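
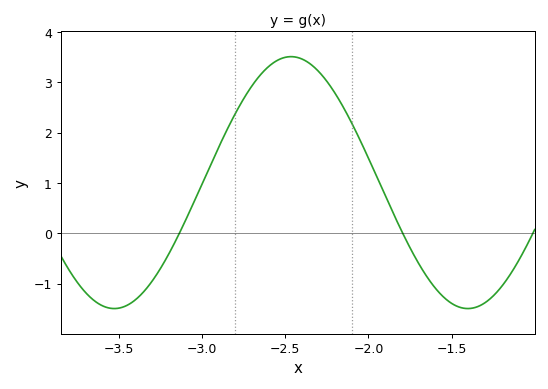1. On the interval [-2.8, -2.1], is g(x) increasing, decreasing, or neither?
neither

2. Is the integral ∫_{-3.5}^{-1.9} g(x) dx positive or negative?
positive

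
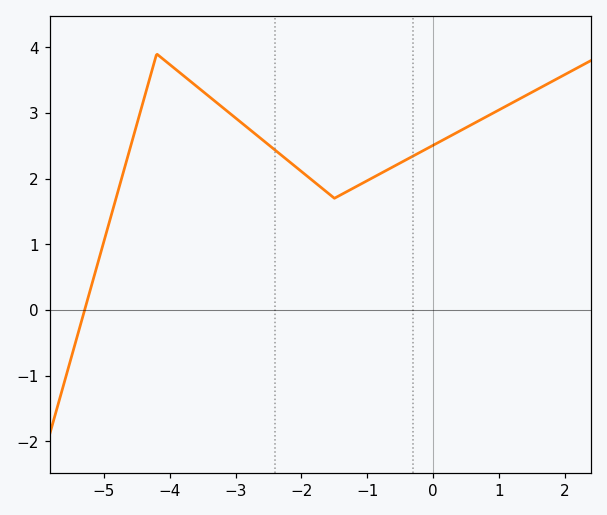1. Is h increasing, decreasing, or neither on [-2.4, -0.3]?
neither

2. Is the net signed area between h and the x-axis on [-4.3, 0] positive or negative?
positive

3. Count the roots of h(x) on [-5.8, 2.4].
1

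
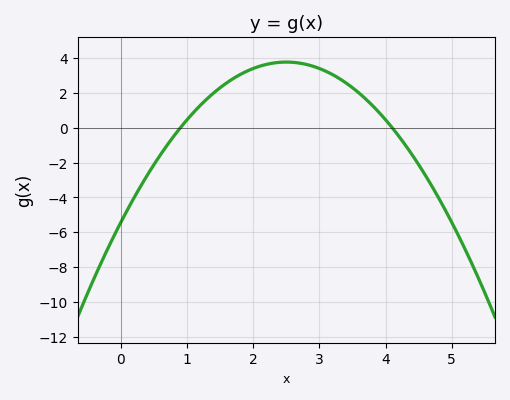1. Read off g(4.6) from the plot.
-2.72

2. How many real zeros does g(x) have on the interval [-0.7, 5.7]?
2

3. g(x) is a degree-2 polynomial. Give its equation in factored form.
y = -1.47(x - 0.9)(x - 4.1)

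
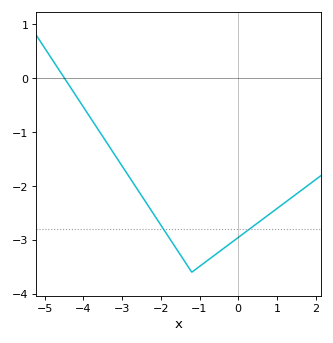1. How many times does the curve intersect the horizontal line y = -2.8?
2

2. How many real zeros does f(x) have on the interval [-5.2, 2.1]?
1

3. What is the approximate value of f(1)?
-2.4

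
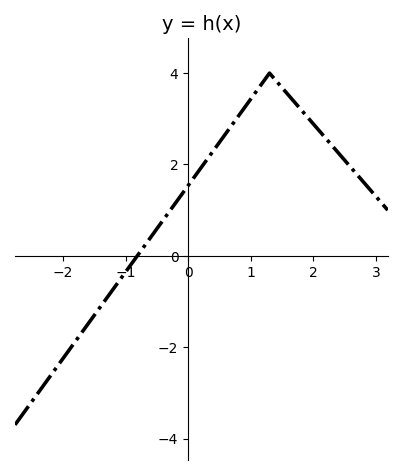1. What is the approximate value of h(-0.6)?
0.4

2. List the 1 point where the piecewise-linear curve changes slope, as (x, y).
(1.3, 4)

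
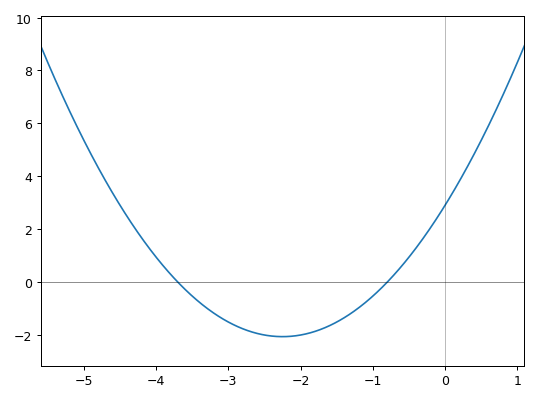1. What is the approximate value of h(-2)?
-2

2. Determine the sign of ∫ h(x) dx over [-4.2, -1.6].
negative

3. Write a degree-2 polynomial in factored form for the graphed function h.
y = 0.98(x + 3.7)(x + 0.8)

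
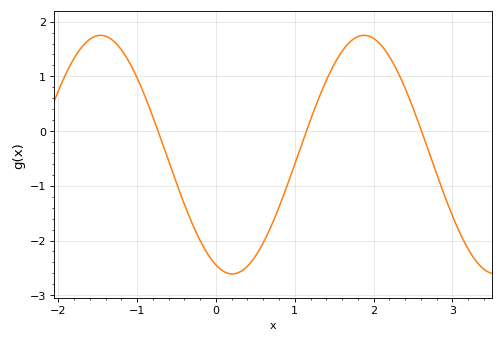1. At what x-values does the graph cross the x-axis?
-0.7, 1.1, 2.6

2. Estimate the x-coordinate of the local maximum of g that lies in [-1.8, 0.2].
-1.5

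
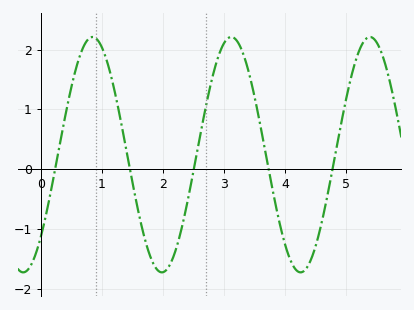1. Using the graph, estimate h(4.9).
0.681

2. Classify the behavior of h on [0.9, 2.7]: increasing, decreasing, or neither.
neither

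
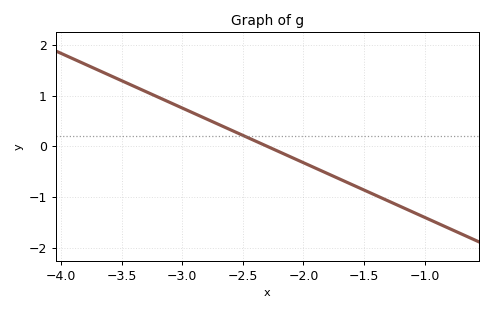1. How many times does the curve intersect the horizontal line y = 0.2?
1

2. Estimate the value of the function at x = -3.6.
1.4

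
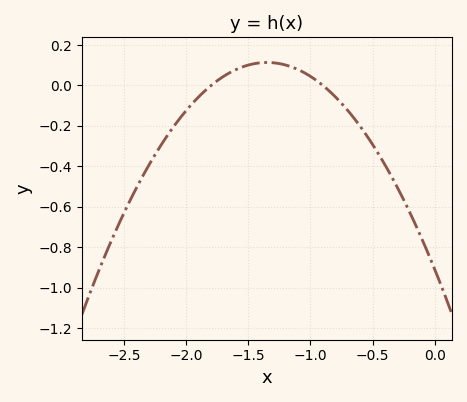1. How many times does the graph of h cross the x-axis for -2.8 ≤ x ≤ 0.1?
2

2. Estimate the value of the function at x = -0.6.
-0.202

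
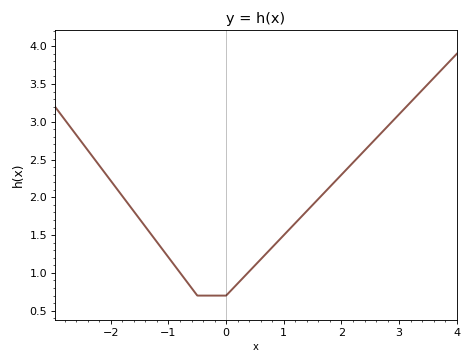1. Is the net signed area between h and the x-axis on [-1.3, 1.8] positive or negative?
positive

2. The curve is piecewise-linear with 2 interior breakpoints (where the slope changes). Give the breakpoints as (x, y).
(-0.5, 0.7); (0, 0.7)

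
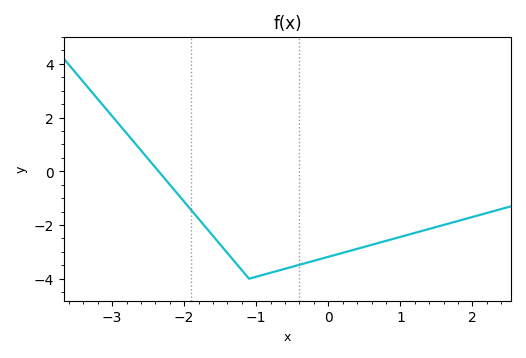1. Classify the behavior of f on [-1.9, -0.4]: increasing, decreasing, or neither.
neither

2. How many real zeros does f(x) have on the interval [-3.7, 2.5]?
1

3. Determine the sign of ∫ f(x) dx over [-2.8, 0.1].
negative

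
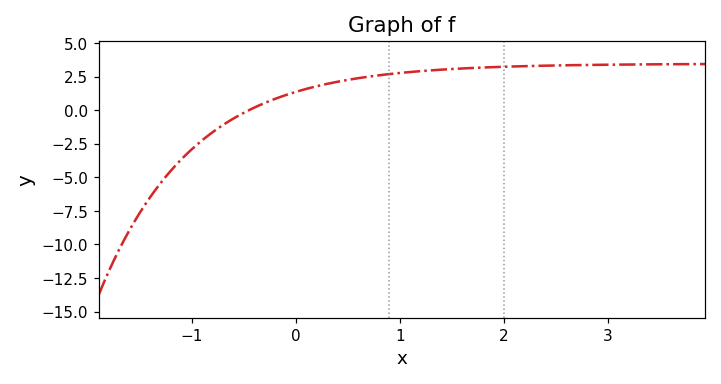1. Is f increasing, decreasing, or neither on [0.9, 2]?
increasing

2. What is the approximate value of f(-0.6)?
-0.618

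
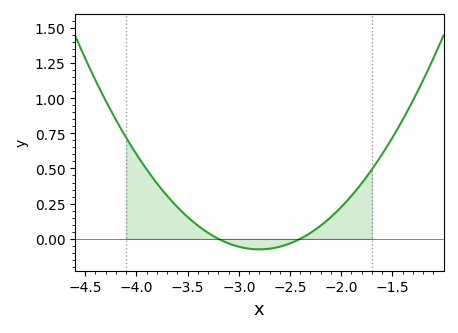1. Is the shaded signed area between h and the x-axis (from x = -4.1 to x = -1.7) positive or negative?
positive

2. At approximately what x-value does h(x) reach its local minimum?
-2.8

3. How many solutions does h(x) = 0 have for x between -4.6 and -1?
2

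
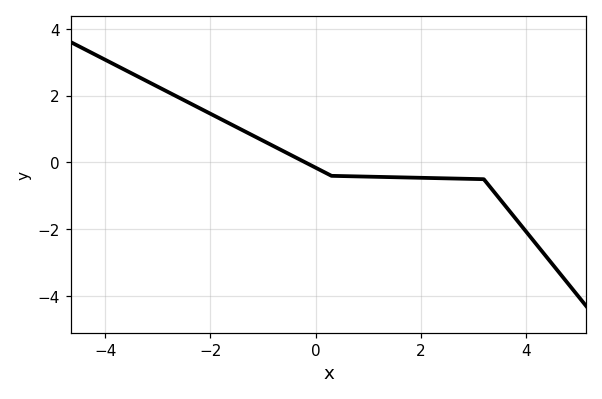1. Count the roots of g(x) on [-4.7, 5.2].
1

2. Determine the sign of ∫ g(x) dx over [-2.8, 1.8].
positive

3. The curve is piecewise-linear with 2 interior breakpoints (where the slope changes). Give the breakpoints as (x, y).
(0.3, -0.4); (3.2, -0.5)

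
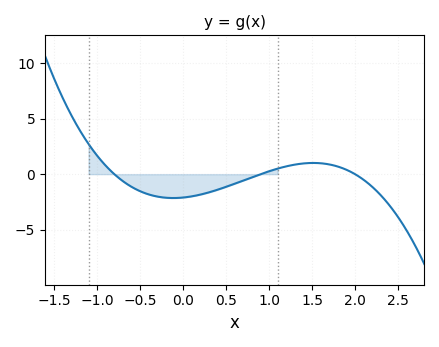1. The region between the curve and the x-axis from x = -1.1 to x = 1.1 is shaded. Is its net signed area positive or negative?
negative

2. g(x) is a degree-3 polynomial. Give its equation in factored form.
y = -1.46(x + 0.8)(x - 0.9)(x - 2)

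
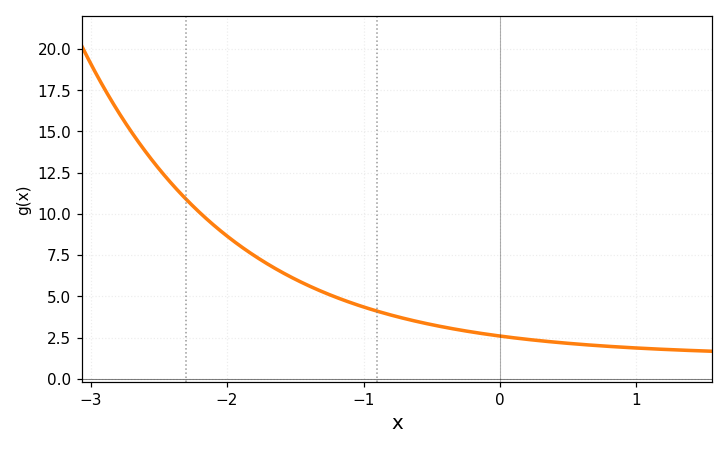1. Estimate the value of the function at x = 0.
2.5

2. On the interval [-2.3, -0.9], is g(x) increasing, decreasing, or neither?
decreasing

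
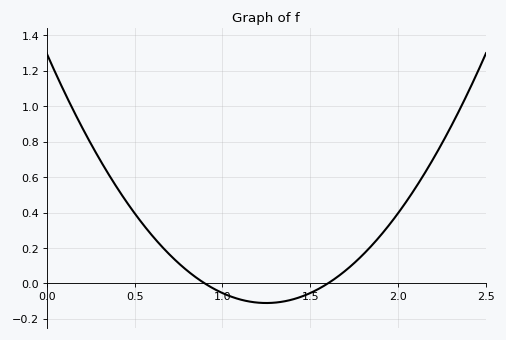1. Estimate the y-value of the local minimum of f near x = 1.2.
-0.11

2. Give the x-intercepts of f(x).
0.9, 1.6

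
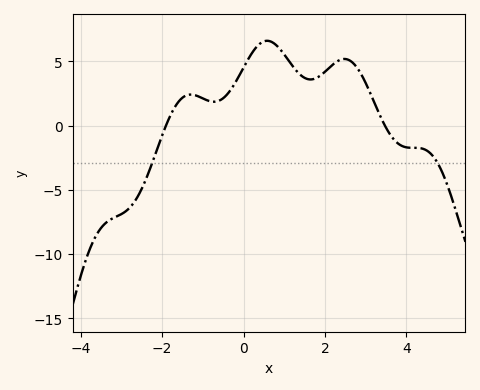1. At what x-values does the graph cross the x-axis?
-1.91, 3.47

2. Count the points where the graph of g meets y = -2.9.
2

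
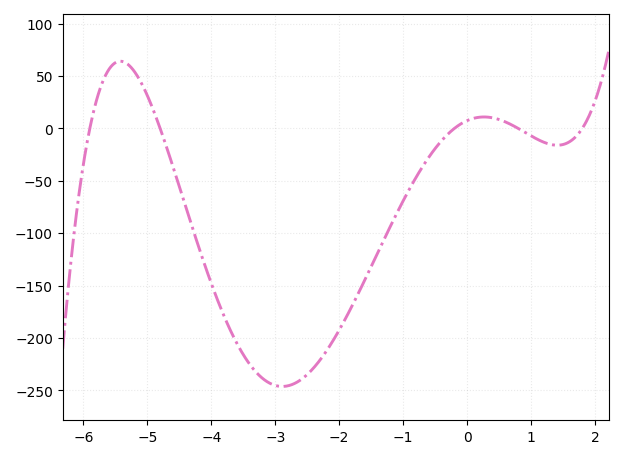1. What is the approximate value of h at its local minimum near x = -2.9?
-246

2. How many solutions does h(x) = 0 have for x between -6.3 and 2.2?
5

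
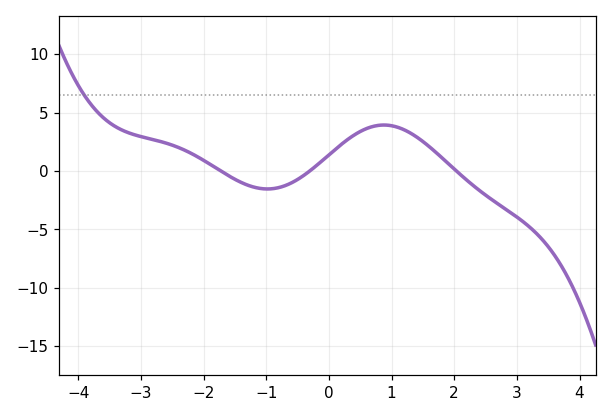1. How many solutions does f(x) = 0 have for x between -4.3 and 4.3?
3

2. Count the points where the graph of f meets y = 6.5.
1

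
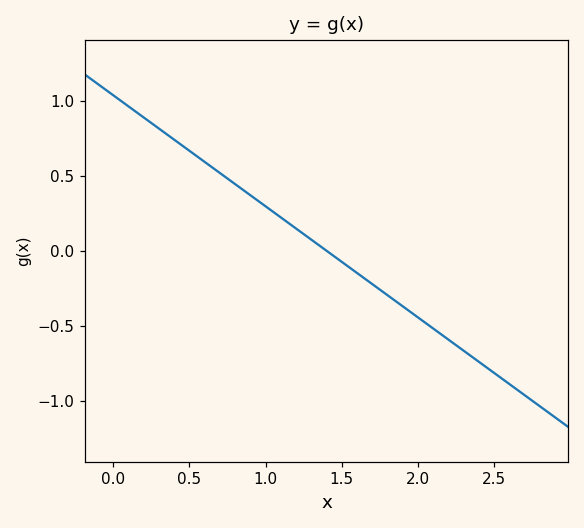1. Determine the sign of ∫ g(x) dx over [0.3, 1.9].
positive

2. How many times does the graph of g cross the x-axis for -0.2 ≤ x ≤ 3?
1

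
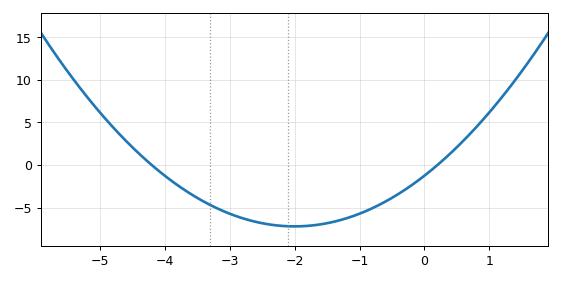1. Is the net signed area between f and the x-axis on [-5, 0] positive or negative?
negative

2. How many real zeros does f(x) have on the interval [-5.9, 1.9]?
2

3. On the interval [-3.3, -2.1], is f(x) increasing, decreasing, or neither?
decreasing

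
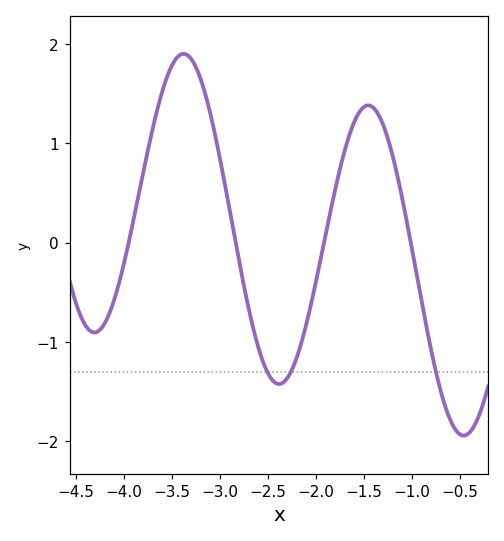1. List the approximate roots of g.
-3.95, -2.84, -1.92, -1.01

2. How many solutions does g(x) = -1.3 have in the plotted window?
3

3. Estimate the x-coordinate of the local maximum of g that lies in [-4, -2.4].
-3.38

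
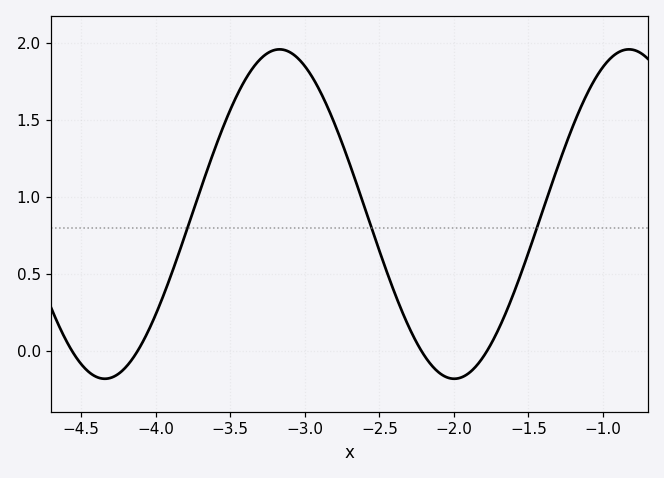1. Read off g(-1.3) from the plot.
1.2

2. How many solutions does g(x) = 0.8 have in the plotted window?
3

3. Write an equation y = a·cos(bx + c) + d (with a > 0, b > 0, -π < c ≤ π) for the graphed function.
y = 1.07cos(2.68x + 2.21) + 0.89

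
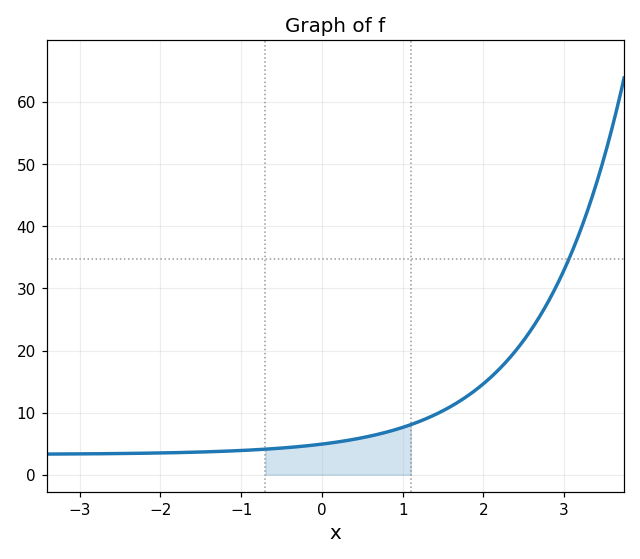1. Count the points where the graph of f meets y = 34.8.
1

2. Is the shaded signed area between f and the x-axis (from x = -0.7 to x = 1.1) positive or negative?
positive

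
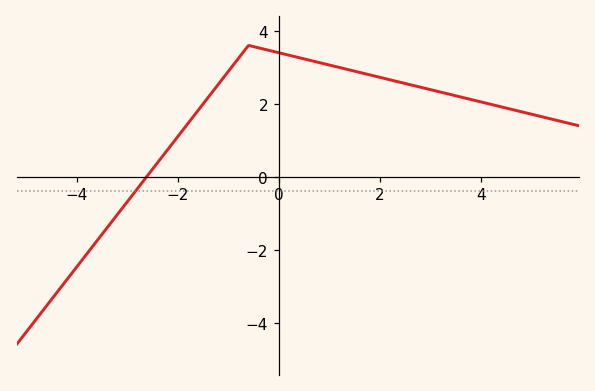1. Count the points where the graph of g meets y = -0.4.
1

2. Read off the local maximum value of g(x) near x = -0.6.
3.6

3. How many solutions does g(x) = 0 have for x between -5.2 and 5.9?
1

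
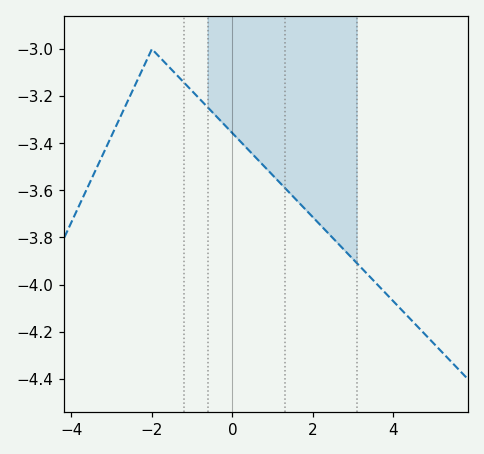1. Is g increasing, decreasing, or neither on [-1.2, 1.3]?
decreasing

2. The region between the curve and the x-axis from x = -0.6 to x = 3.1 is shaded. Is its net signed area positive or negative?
negative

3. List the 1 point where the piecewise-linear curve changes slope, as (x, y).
(-2, -3)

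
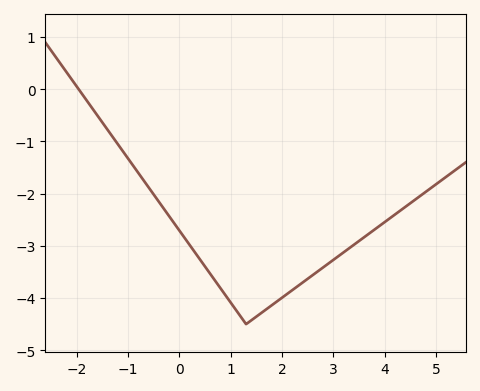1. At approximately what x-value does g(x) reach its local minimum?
1.2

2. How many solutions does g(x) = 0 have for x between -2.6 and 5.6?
1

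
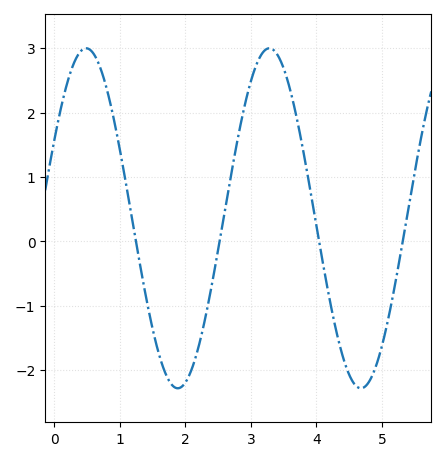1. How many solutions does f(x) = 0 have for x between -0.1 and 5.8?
4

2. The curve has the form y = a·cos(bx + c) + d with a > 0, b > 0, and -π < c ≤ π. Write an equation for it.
y = 2.64cos(2.25x - 1.1) + 0.36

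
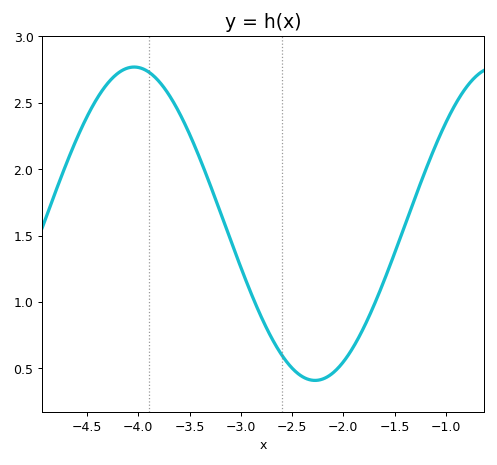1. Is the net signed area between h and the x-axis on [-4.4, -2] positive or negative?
positive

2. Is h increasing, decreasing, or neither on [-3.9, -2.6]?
decreasing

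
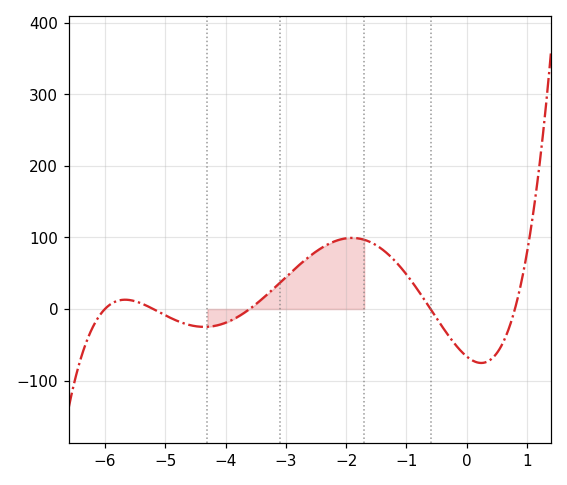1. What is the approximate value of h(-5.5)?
10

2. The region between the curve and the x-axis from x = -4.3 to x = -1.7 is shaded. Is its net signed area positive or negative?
positive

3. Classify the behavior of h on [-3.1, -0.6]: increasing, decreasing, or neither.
neither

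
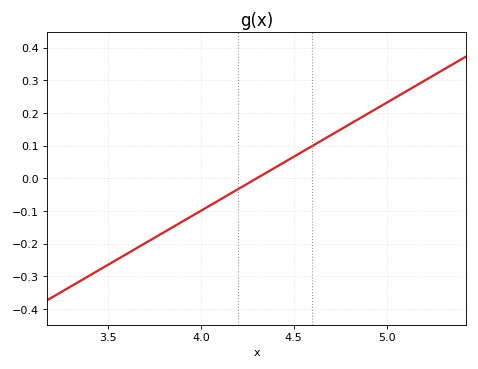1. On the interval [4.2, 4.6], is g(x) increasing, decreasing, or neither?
increasing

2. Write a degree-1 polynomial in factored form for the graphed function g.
y = 0.33(x - 4.3)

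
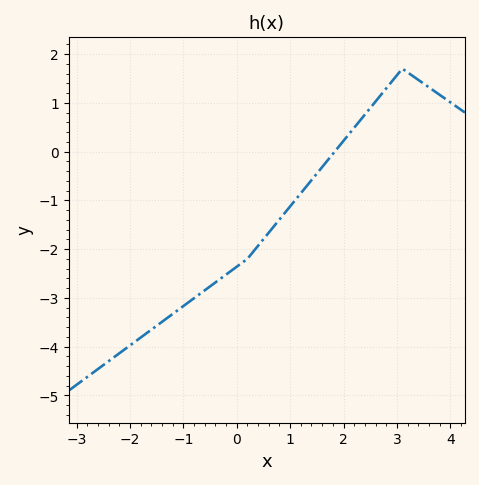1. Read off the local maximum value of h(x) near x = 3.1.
1.7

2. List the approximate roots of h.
1.8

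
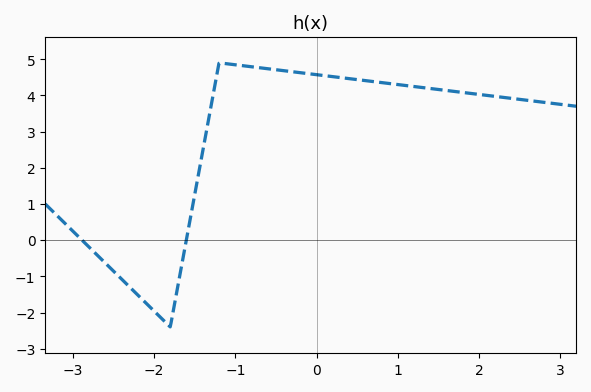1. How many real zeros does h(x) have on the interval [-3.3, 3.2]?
2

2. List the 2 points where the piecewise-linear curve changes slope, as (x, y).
(-1.8, -2.4); (-1.2, 4.9)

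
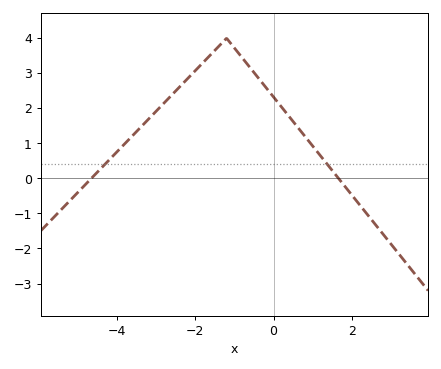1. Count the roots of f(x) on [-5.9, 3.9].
2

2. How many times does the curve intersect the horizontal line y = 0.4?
2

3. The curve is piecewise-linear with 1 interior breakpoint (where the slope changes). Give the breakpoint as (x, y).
(-1.2, 4)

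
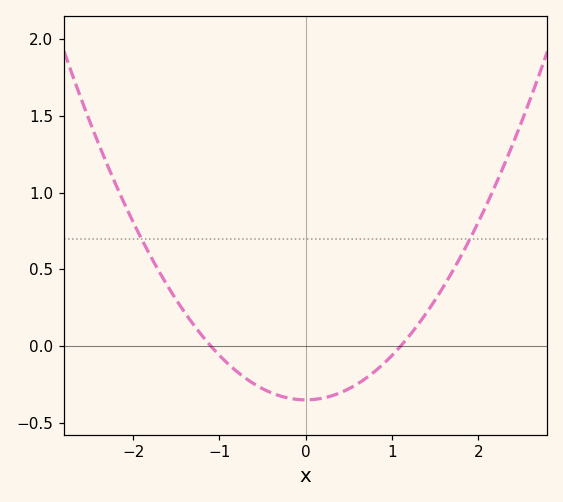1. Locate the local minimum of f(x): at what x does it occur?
0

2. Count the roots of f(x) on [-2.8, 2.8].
2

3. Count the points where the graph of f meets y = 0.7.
2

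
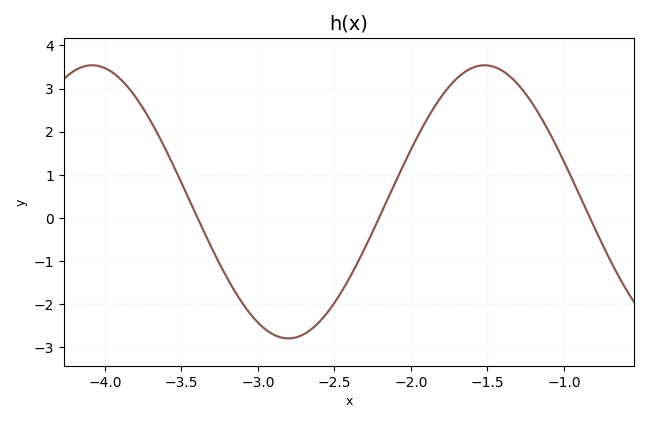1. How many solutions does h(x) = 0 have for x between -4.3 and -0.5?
3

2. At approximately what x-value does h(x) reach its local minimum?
-2.8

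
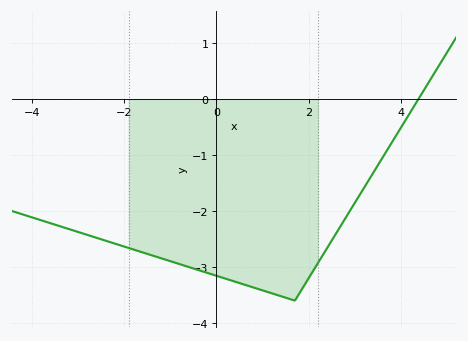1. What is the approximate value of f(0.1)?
-3.2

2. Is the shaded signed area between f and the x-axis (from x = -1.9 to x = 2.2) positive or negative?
negative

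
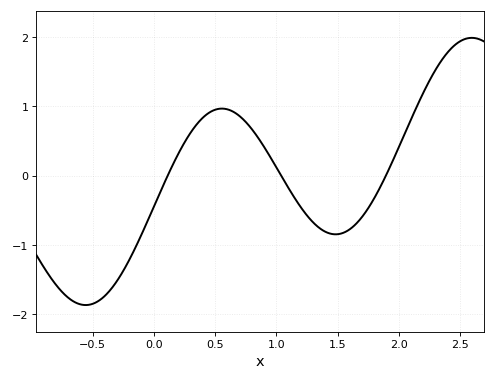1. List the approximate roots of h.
0.113, 1.04, 1.89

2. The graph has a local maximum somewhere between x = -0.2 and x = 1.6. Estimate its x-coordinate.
0.556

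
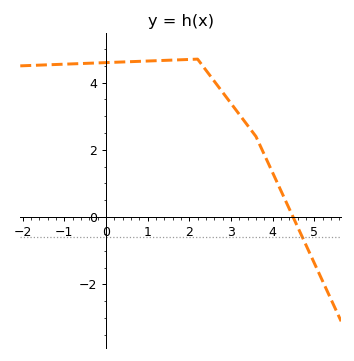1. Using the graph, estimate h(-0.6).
4.6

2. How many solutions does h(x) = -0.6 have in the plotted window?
1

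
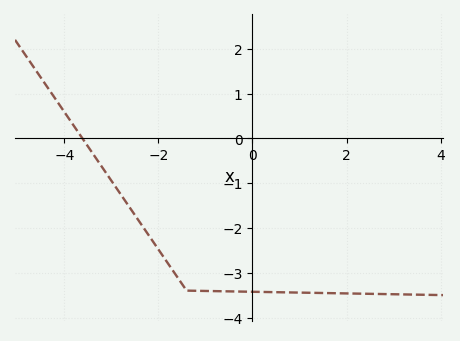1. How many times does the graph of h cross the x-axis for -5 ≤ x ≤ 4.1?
1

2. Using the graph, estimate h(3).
-3.48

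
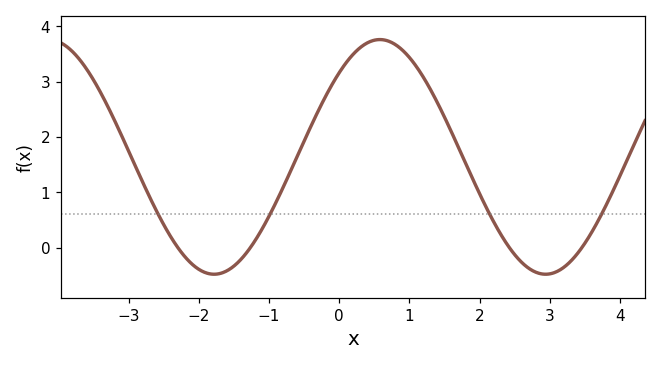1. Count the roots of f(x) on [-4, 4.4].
4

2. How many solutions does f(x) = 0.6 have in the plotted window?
4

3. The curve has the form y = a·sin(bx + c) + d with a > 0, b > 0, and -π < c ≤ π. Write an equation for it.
y = 2.12sin(1.33x + 0.8) + 1.64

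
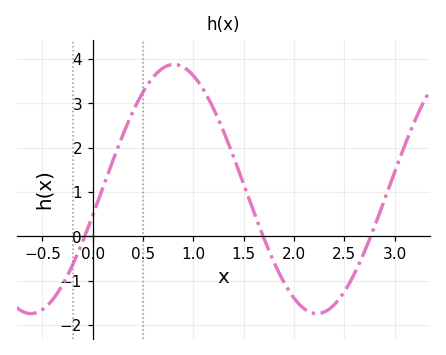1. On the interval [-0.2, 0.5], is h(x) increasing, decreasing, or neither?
increasing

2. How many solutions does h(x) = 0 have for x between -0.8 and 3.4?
3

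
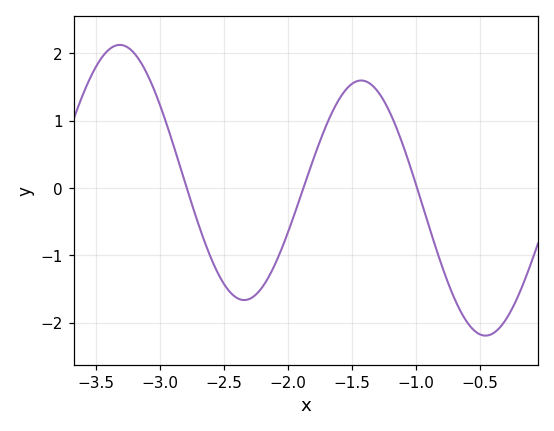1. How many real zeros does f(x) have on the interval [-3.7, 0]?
3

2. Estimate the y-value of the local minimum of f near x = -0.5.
-2.2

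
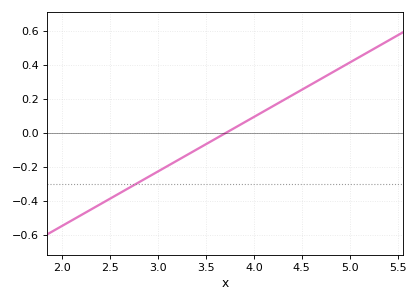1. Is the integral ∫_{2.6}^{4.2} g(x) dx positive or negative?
negative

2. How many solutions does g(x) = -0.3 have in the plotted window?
1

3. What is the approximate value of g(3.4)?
-0.096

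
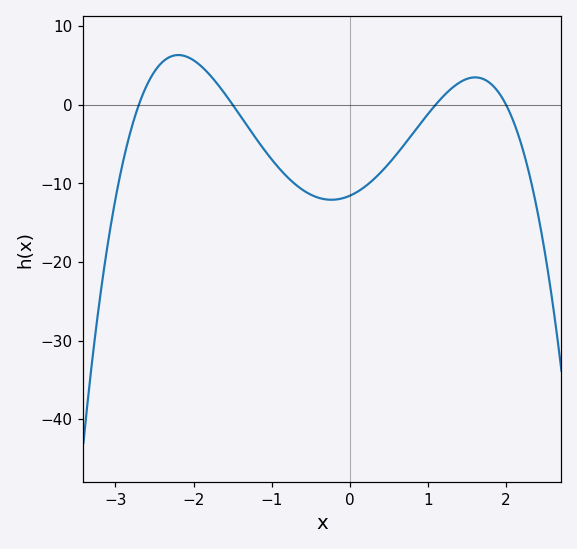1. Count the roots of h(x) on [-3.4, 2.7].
4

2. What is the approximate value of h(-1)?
-6.96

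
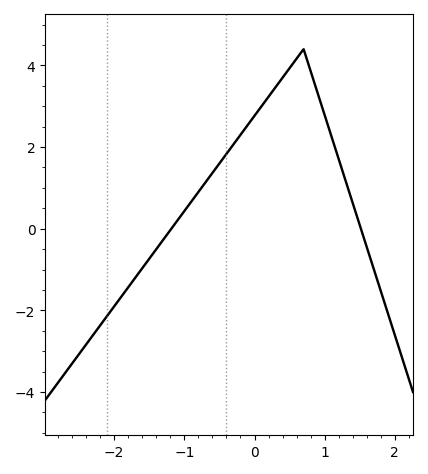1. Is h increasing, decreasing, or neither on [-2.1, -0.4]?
increasing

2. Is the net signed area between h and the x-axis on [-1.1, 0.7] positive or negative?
positive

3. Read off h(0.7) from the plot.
4.4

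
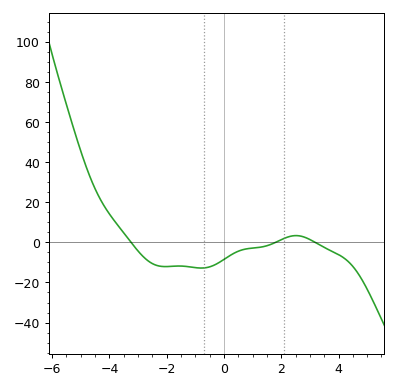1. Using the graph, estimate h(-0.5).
-12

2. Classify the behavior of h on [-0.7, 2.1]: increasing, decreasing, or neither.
increasing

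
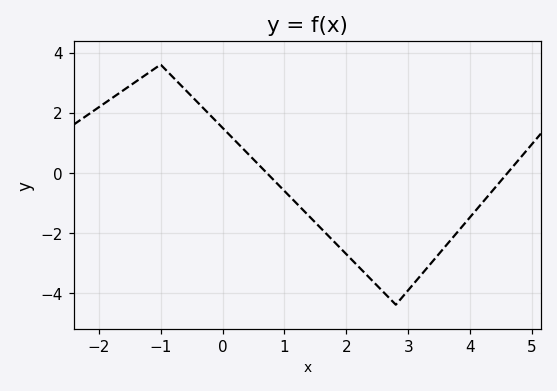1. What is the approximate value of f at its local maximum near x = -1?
3.6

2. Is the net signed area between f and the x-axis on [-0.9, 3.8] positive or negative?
negative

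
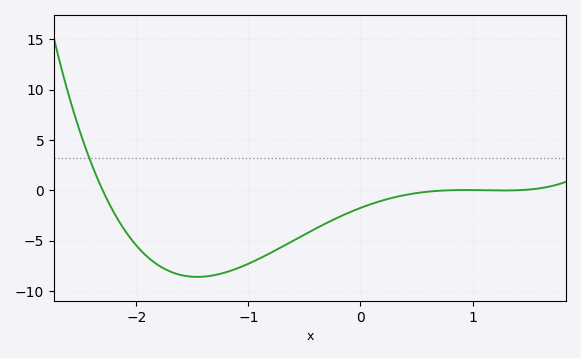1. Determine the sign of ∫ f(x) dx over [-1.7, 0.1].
negative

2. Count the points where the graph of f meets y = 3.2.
1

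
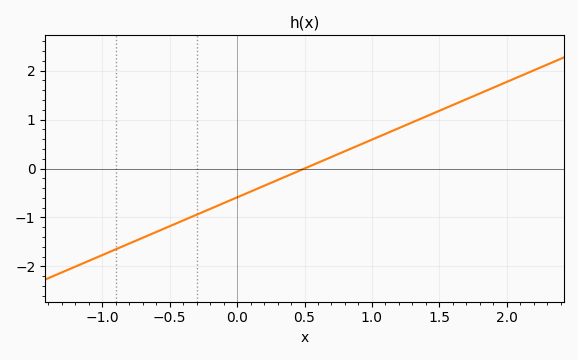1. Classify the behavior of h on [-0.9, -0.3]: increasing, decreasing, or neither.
increasing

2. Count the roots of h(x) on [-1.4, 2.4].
1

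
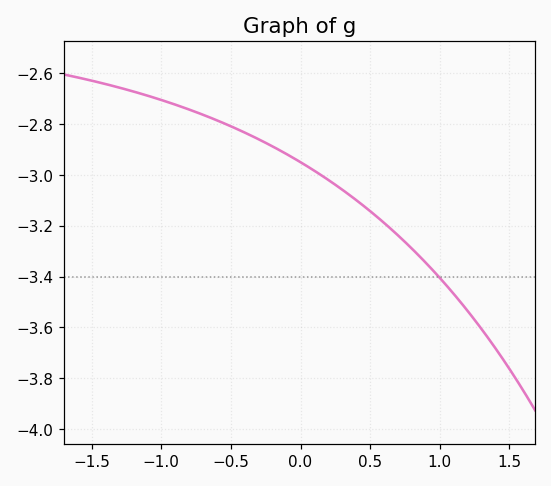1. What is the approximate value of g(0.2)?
-3.02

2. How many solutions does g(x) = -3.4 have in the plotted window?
1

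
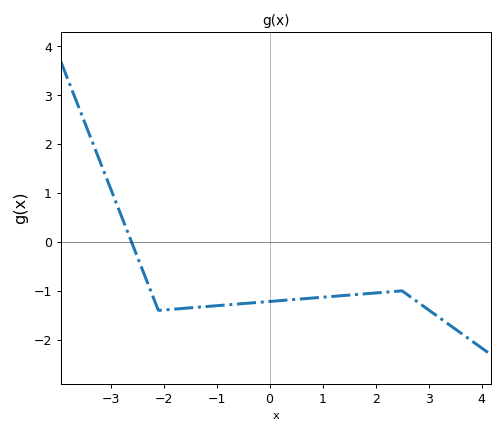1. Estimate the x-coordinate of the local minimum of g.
-2.1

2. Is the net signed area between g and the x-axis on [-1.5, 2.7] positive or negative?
negative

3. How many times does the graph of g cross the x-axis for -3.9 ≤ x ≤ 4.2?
1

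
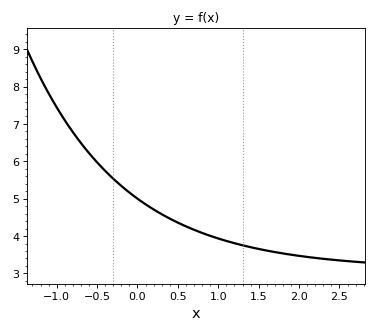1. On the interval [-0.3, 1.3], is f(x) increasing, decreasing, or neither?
decreasing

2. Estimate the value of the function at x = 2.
3.47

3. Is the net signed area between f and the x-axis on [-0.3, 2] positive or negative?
positive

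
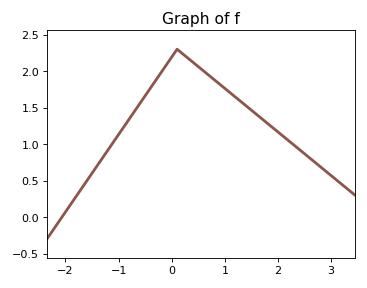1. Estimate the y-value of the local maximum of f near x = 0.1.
2.3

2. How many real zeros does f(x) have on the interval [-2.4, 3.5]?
1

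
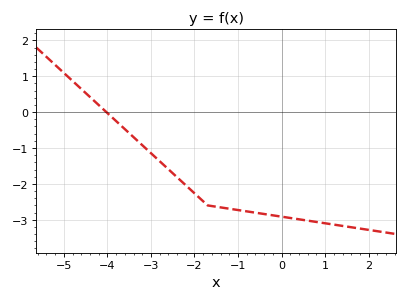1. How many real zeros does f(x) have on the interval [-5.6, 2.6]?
1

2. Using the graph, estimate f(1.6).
-3.2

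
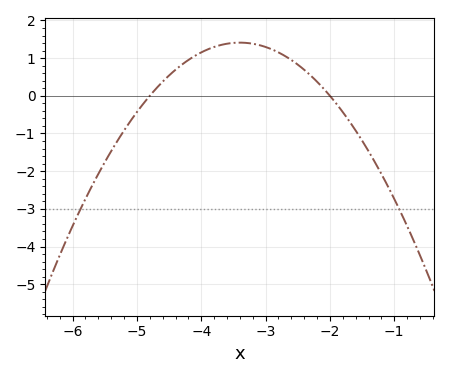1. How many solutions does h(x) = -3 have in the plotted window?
2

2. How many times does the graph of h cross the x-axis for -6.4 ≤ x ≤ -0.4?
2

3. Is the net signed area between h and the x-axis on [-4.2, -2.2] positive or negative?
positive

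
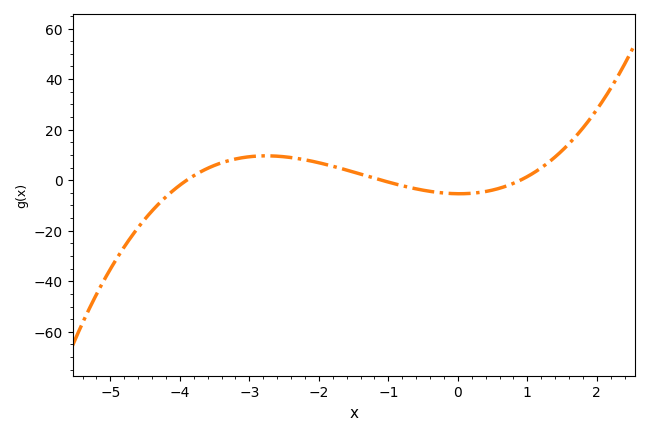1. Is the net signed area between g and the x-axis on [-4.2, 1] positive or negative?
positive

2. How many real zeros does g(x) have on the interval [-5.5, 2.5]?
3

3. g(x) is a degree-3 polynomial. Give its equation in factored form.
y = 1.39(x + 3.9)(x + 1.1)(x - 0.9)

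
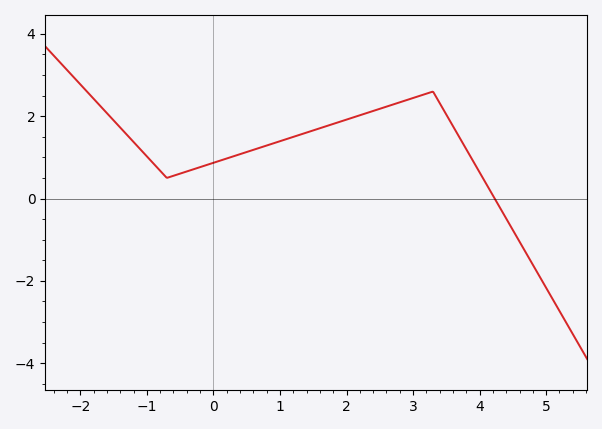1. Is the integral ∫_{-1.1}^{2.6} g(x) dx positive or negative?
positive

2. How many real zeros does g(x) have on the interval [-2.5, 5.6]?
1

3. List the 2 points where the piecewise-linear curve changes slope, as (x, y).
(-0.7, 0.5); (3.3, 2.6)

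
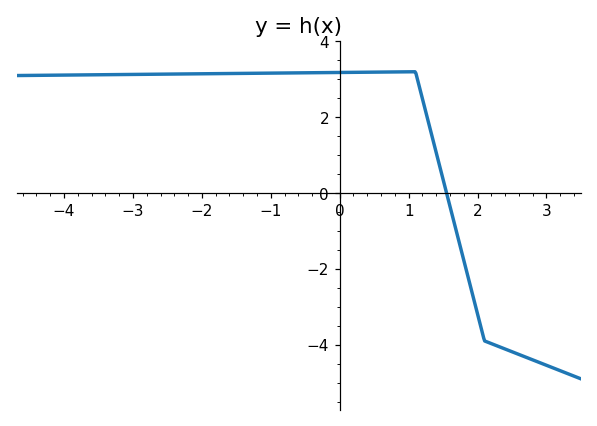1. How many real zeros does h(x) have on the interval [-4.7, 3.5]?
1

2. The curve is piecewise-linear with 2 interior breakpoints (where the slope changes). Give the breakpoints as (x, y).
(1.1, 3.2); (2.1, -3.9)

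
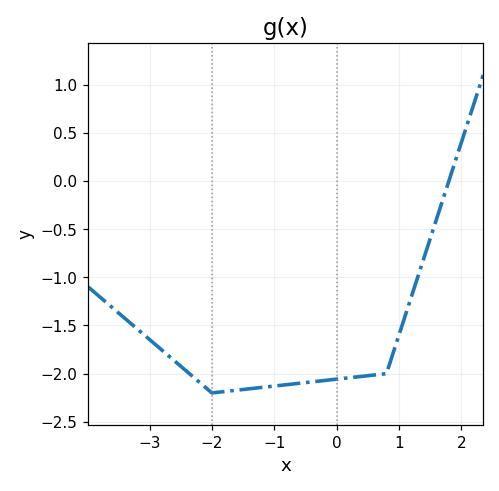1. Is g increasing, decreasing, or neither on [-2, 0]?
increasing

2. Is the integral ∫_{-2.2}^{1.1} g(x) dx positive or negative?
negative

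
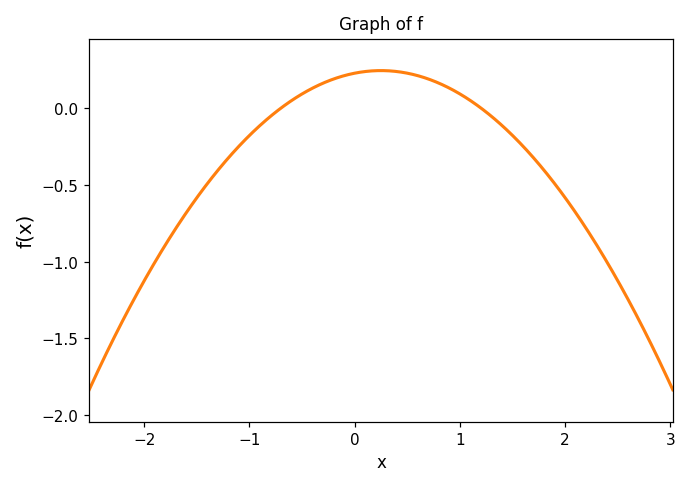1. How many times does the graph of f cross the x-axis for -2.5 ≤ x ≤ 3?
2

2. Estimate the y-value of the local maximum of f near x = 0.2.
0.244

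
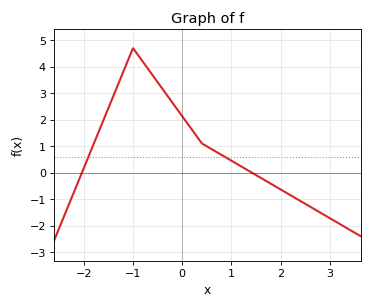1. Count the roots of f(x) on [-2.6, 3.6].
2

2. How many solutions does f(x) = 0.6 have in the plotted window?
2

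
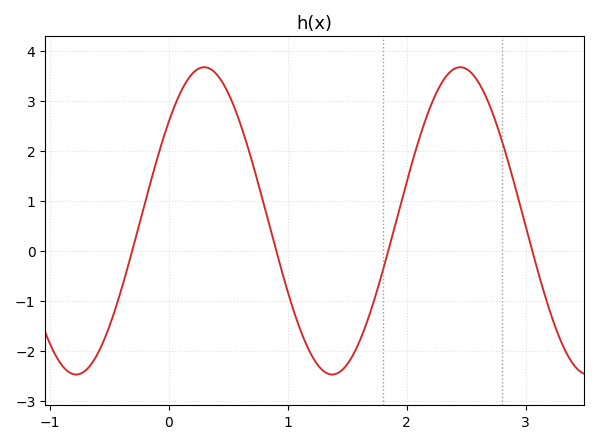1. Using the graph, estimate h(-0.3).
0.1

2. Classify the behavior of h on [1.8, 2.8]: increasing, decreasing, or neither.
neither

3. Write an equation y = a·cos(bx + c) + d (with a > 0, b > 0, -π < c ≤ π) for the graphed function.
y = 3.07cos(2.9x - 0.87) + 0.6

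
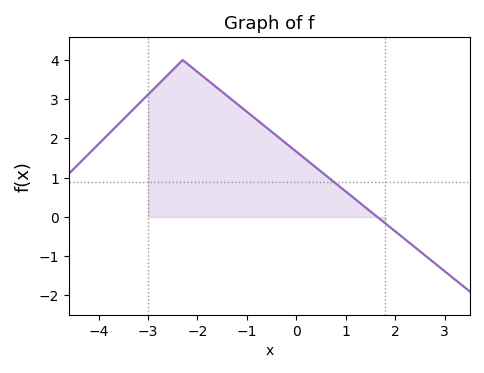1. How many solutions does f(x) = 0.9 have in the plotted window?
1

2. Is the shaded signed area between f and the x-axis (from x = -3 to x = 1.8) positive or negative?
positive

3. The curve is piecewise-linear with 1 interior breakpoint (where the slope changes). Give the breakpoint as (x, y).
(-2.3, 4)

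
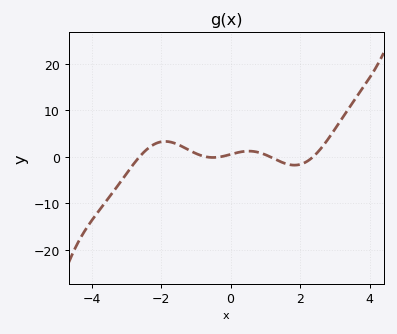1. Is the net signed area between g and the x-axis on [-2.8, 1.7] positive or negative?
positive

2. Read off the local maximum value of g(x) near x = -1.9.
3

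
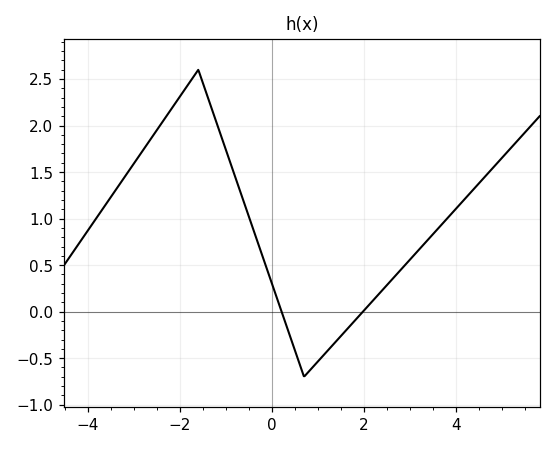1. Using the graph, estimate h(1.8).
-0.099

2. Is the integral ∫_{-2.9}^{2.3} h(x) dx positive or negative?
positive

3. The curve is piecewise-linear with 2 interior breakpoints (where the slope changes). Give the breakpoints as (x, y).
(-1.6, 2.6); (0.7, -0.7)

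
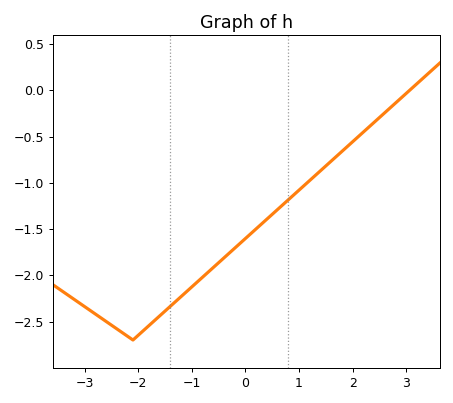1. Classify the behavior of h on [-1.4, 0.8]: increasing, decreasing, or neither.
increasing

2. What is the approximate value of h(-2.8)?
-2.42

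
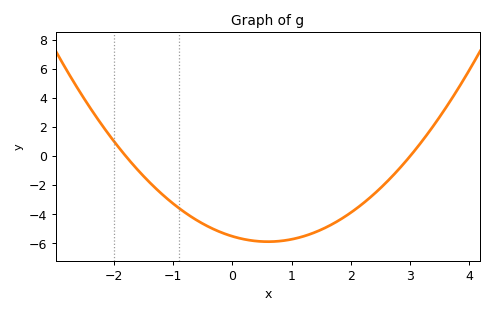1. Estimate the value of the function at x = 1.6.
-4.8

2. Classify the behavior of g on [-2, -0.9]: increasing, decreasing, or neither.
decreasing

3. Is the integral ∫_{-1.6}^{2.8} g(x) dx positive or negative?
negative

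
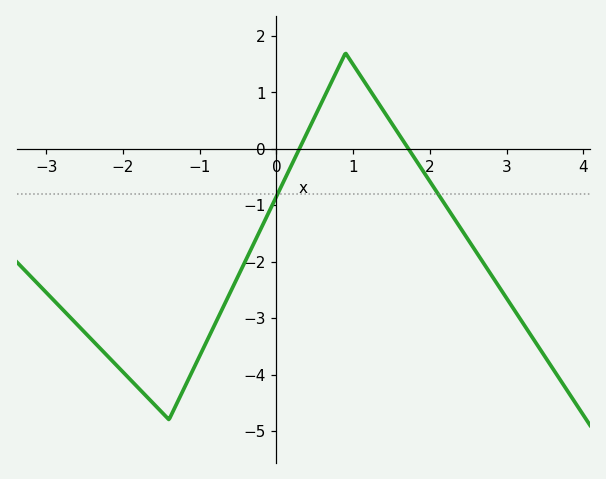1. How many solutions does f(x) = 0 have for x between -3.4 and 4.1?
2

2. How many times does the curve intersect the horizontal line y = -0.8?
2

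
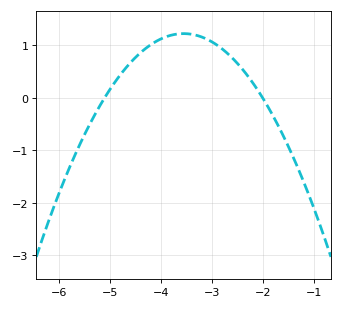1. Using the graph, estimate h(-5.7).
-1.13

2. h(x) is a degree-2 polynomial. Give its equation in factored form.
y = -0.51(x + 5.1)(x + 2)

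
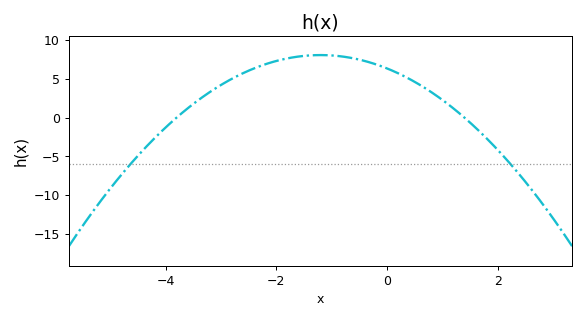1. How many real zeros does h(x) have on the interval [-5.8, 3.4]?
2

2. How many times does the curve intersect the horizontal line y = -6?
2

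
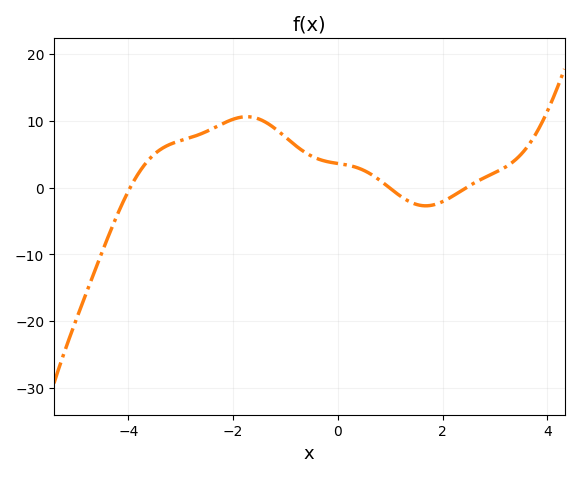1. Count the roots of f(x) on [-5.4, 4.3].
3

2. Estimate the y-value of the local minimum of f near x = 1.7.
-2.74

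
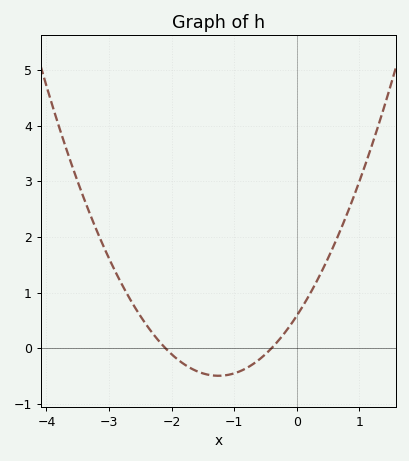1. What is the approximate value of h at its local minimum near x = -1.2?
-0.499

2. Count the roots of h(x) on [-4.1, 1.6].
2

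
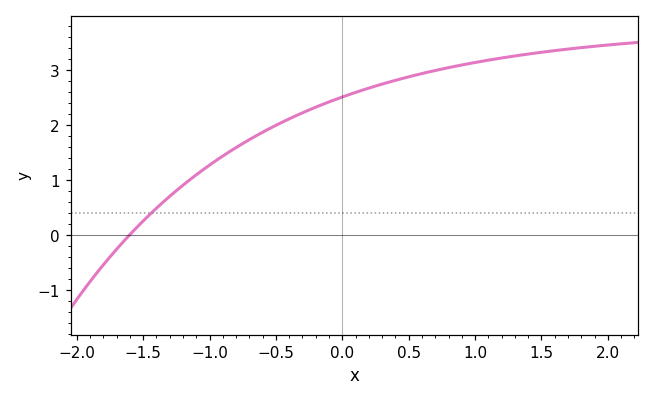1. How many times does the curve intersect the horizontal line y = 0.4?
1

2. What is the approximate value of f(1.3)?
3.3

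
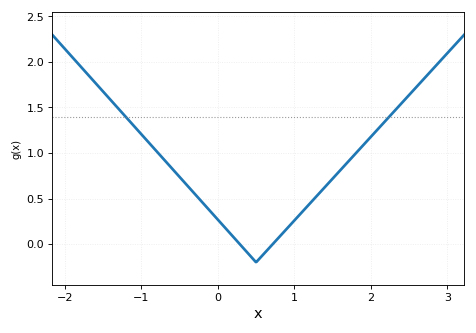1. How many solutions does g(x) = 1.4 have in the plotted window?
2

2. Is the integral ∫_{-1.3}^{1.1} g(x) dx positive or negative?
positive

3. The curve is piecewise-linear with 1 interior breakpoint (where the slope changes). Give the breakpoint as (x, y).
(0.5, -0.2)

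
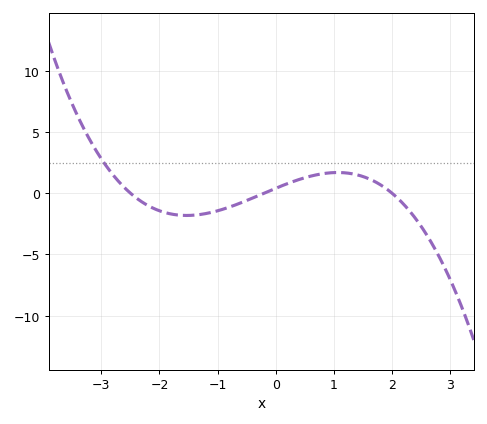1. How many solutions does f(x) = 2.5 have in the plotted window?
1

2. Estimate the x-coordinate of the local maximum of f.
1.1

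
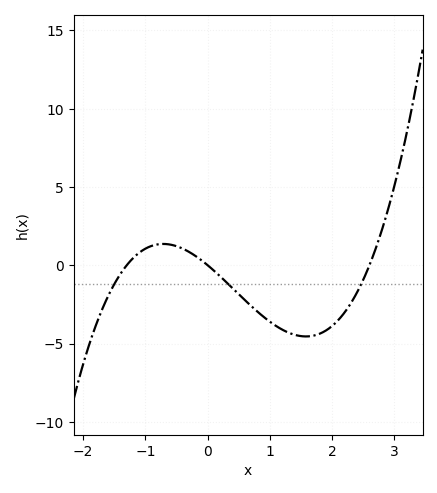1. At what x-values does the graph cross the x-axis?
-1.3, 0, 2.6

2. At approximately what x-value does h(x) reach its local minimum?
1.6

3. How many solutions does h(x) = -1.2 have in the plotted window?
3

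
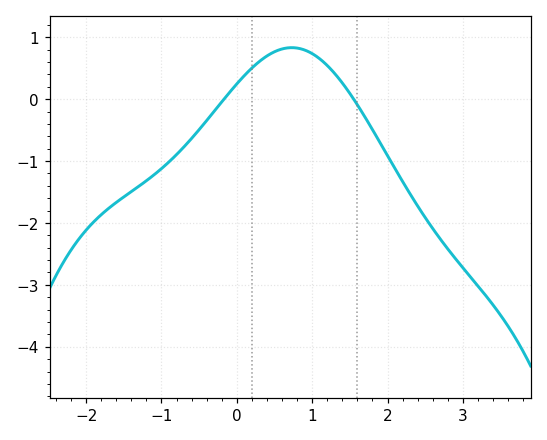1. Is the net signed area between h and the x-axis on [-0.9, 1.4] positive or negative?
positive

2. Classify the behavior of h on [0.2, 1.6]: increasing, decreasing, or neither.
neither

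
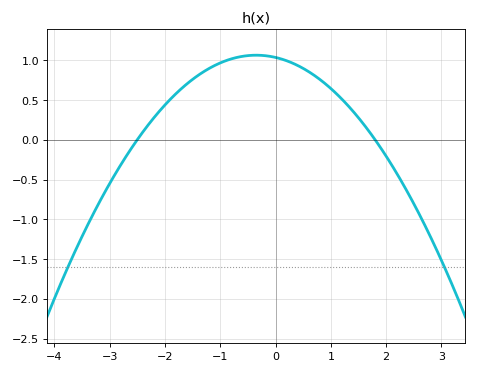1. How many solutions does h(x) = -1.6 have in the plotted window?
2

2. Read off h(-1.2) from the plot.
0.897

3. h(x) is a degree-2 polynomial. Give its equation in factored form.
y = -0.23(x + 2.5)(x - 1.8)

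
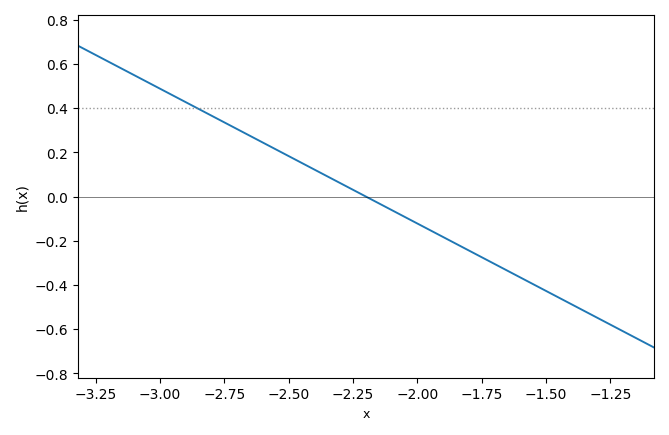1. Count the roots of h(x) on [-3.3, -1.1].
1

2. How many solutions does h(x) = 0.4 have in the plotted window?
1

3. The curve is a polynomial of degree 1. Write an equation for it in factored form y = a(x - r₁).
y = -0.61(x + 2.2)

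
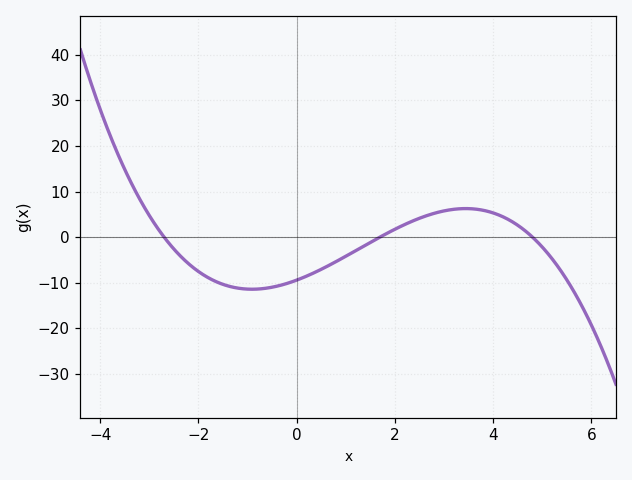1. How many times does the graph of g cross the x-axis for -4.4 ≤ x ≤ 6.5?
3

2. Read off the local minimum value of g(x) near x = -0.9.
-11.5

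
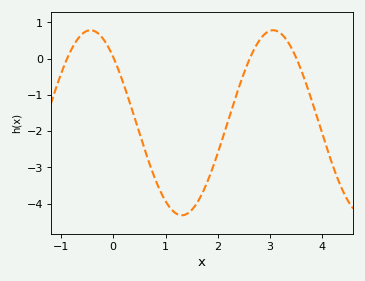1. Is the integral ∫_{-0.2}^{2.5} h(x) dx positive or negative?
negative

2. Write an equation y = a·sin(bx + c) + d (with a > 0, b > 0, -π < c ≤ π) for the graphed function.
y = 2.55sin(1.8x + 2.35) - 1.77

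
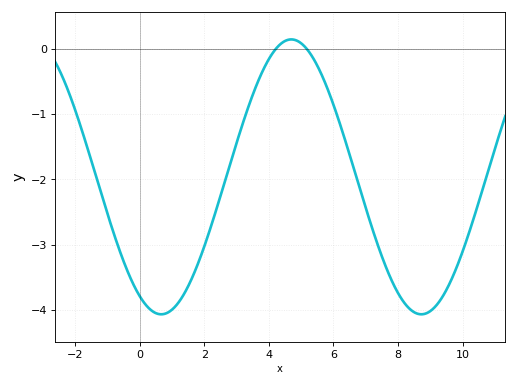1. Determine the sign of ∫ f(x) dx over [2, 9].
negative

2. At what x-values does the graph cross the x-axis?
4.2, 5.2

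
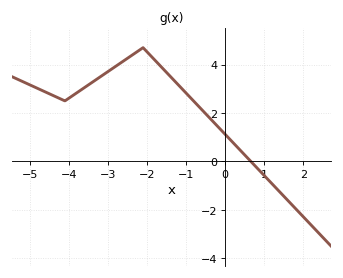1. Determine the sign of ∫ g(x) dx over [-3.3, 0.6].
positive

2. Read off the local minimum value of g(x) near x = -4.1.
2.5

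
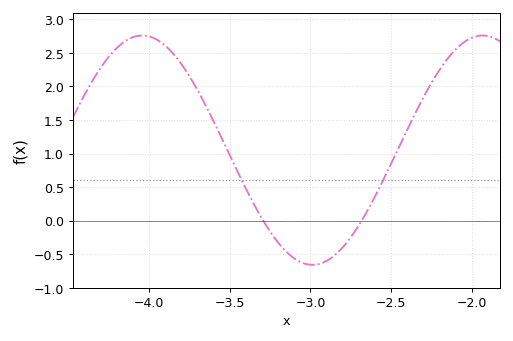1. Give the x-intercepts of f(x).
-3.3, -2.7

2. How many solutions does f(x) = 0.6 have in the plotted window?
2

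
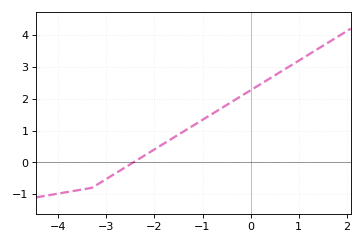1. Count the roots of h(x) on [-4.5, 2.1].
1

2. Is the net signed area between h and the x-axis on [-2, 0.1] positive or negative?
positive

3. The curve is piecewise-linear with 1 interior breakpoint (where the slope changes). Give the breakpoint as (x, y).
(-3.3, -0.8)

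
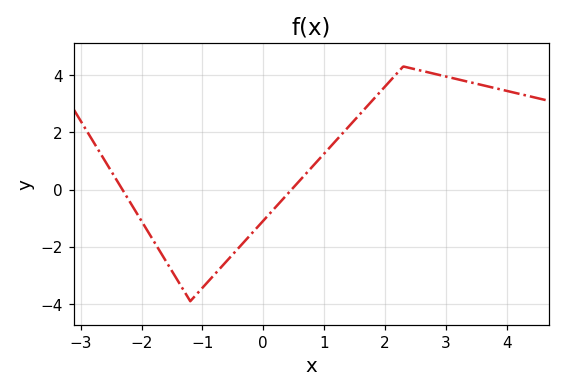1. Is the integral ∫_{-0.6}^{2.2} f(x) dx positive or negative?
positive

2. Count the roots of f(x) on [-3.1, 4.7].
2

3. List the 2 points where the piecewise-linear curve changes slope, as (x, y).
(-1.2, -3.9); (2.3, 4.3)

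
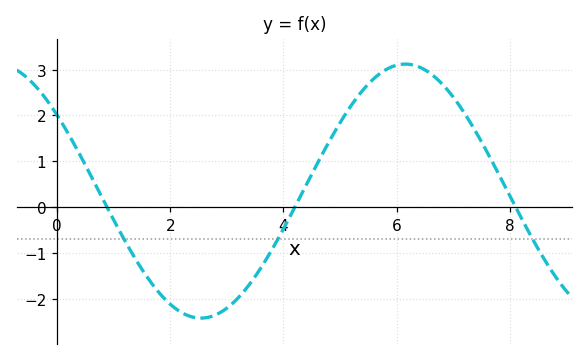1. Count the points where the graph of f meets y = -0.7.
3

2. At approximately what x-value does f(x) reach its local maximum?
6.15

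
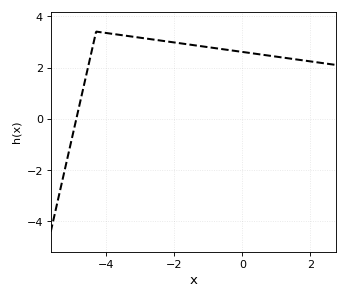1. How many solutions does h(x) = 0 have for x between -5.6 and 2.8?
1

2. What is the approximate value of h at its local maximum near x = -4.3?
3.4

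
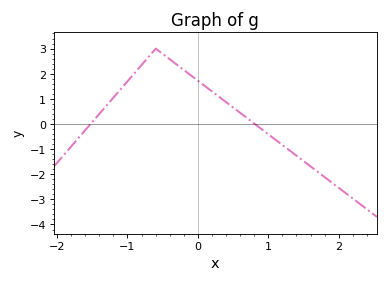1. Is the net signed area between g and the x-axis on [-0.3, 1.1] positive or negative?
positive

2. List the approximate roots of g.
-1.52, 0.808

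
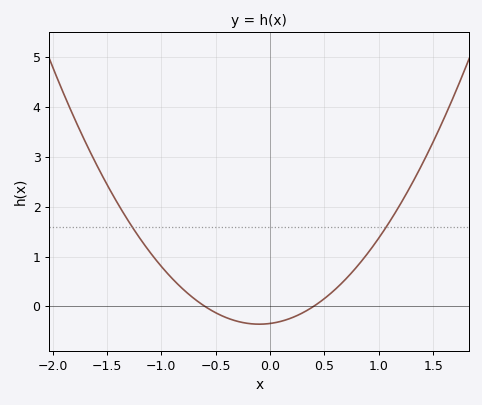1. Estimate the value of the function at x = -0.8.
0.3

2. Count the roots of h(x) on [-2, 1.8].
2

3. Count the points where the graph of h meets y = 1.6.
2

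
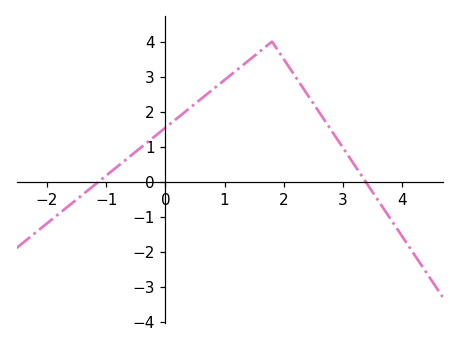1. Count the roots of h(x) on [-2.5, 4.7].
2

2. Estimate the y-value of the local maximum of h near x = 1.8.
4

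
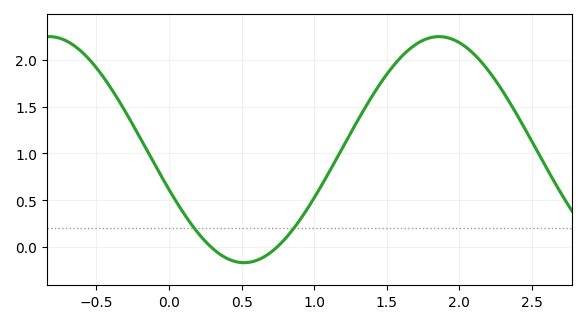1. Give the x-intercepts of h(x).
0.3, 0.75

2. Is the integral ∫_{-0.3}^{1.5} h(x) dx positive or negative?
positive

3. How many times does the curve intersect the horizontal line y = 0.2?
2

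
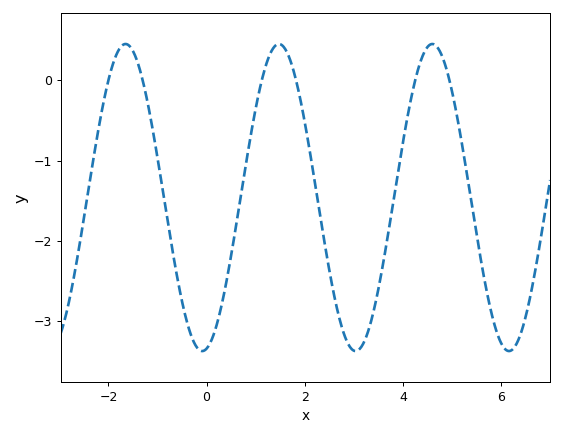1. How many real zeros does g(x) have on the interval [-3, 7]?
6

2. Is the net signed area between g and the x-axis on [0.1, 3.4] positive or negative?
negative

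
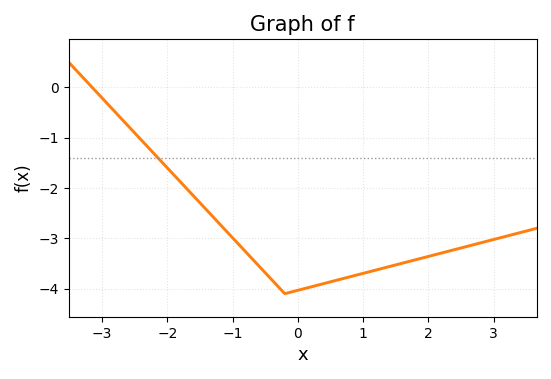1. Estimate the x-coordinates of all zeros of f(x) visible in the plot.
-3.1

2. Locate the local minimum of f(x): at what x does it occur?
-0.2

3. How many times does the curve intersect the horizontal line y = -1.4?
1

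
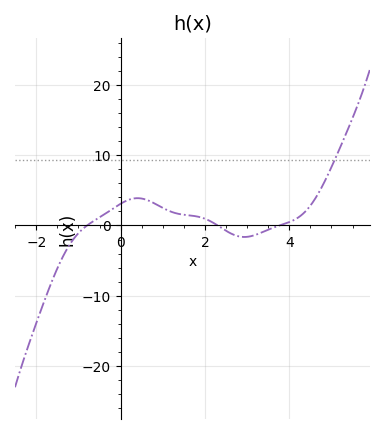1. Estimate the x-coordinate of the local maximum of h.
0.4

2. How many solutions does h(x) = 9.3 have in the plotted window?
1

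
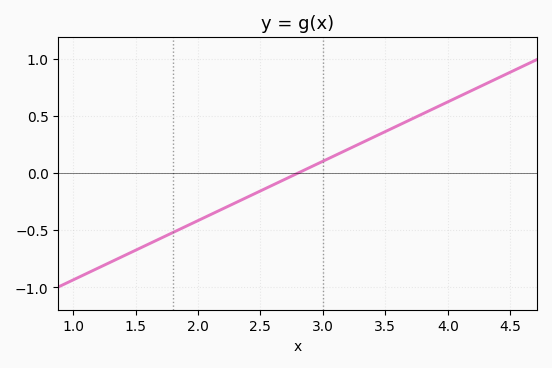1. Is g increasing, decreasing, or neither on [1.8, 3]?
increasing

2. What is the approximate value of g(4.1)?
0.676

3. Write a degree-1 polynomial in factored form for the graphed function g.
y = 0.52(x - 2.8)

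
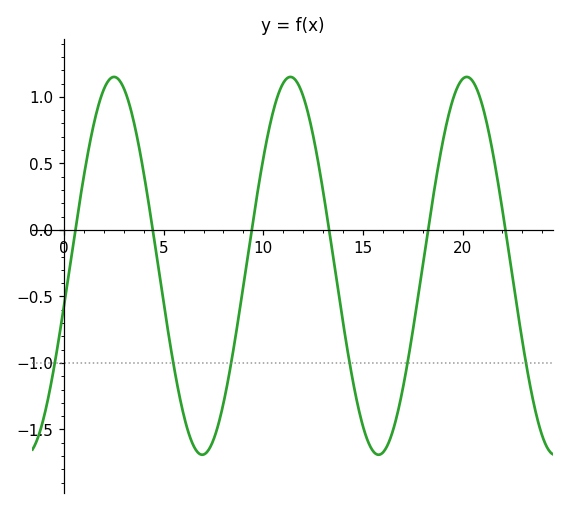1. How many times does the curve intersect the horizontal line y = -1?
6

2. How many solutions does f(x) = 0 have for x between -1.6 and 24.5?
6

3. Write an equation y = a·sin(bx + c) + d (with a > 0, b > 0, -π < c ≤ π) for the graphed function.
y = 1.42sin(0.71x - 0.21) - 0.27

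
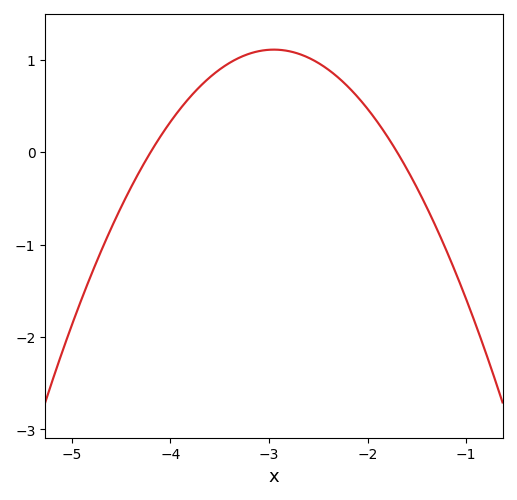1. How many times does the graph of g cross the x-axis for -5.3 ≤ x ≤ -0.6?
2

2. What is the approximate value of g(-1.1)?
-1.3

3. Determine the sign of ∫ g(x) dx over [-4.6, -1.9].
positive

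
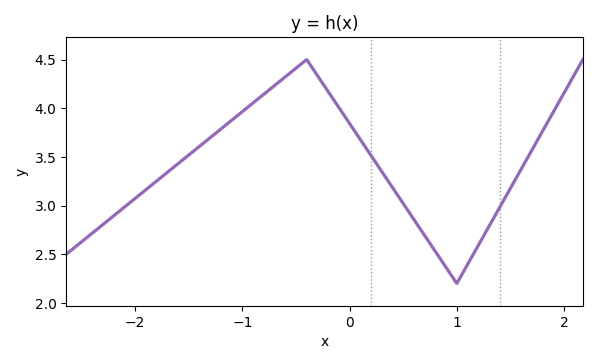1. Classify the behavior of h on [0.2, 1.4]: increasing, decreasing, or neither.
neither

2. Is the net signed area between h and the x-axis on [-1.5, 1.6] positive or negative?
positive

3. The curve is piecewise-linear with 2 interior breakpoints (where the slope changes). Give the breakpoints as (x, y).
(-0.4, 4.5); (1, 2.2)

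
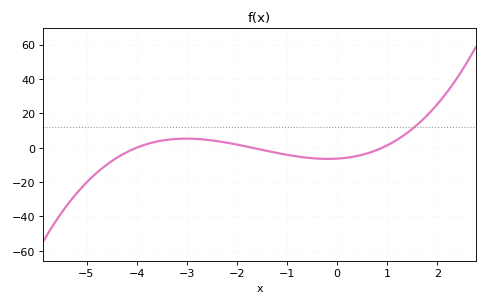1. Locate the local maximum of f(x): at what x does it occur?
-3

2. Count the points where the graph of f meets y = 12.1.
1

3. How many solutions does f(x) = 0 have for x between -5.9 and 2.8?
3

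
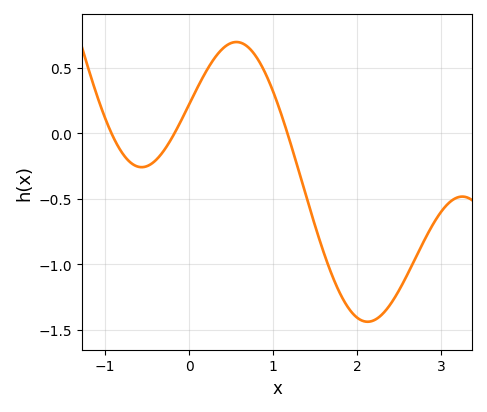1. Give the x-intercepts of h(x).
-0.9, -0.2, 1.2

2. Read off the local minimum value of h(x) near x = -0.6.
-0.25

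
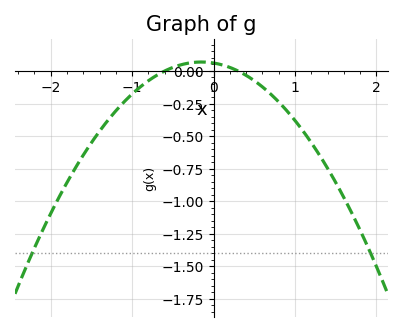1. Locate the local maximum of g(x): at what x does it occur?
-0.15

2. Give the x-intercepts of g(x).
-0.6, 0.3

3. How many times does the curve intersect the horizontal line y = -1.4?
2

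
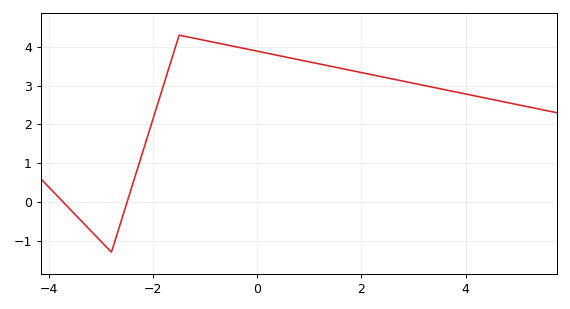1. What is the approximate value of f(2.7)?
3.1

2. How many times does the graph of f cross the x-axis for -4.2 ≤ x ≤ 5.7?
2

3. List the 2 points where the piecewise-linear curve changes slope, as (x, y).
(-2.8, -1.3); (-1.5, 4.3)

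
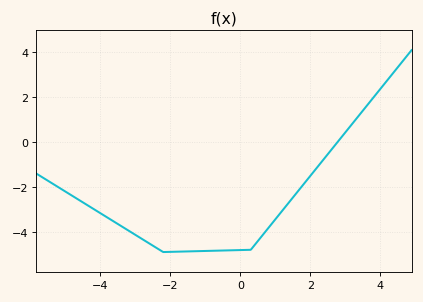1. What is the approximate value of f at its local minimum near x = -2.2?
-4.9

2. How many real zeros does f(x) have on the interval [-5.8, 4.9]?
1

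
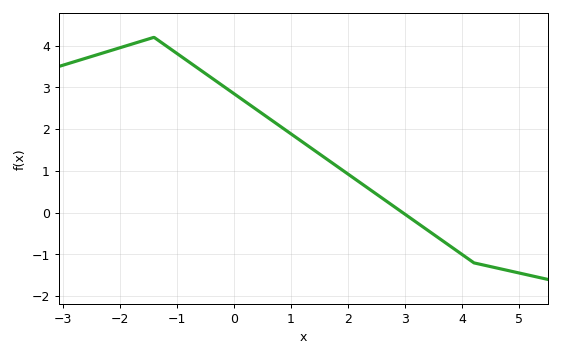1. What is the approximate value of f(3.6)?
-0.6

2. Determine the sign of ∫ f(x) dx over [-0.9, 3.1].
positive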